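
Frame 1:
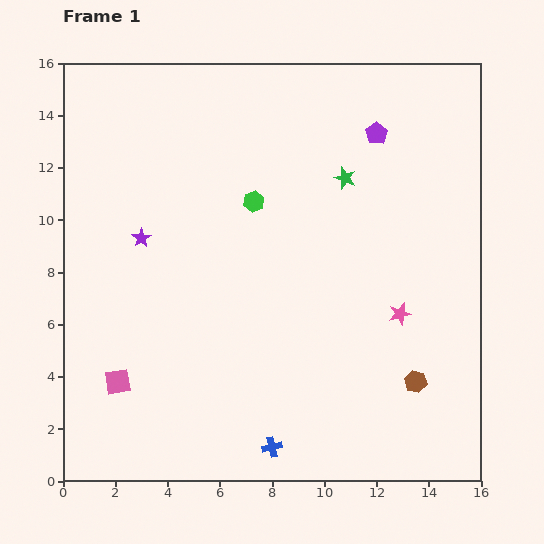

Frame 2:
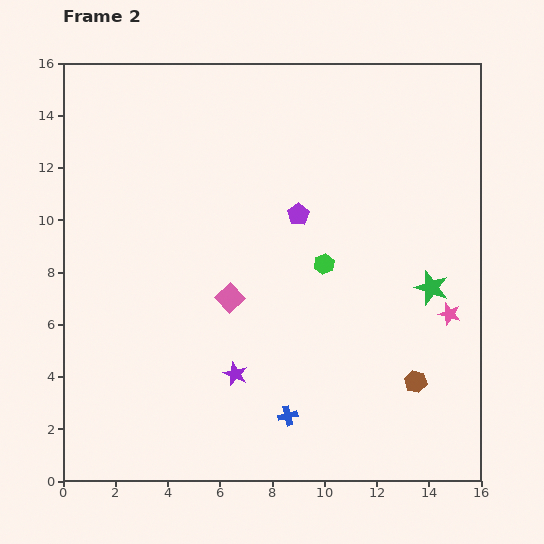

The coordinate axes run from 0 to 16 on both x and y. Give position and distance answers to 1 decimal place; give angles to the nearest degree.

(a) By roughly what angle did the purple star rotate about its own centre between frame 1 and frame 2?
15° counter-clockwise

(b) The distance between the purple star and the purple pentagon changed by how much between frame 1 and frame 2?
-3.2

Distance in frame 1: 9.8. Distance in frame 2: 6.6.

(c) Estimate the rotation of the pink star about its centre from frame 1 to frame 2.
29° clockwise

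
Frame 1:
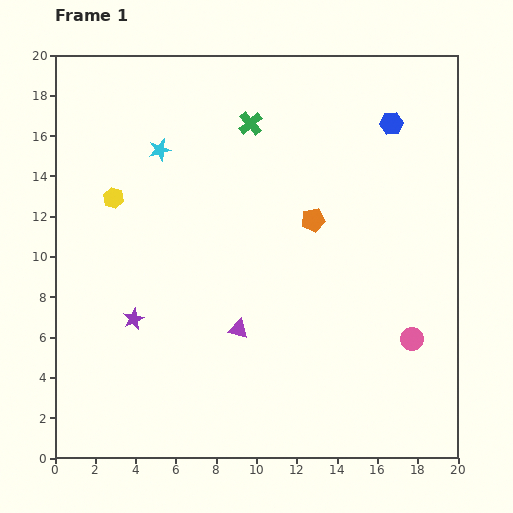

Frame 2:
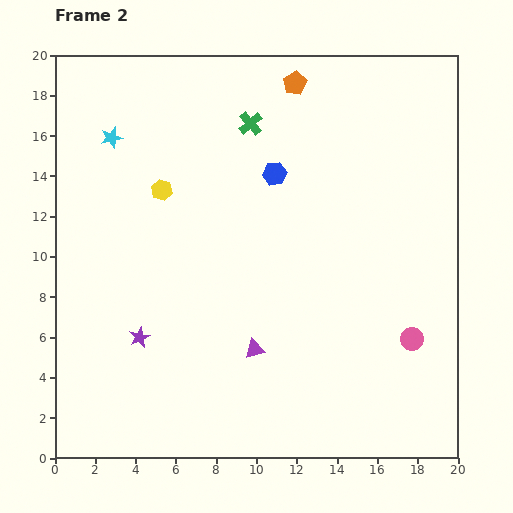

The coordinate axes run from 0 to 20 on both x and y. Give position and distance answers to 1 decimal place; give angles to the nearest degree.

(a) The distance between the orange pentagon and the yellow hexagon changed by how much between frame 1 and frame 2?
-1.5

Distance in frame 1: 10.0. Distance in frame 2: 8.5.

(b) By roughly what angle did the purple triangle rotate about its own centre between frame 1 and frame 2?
30° counter-clockwise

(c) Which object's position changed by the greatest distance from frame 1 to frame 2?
the orange pentagon

(moved 6.9; next 6.3)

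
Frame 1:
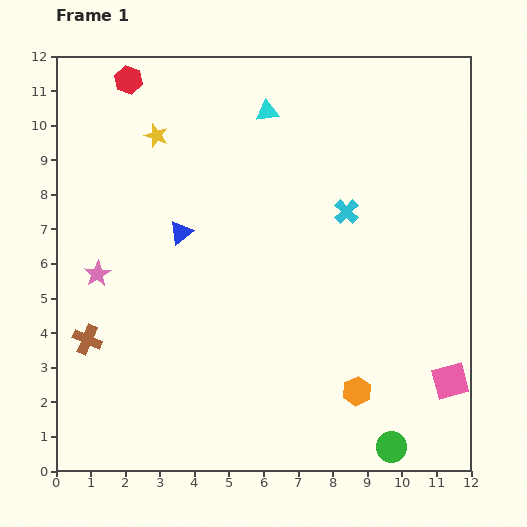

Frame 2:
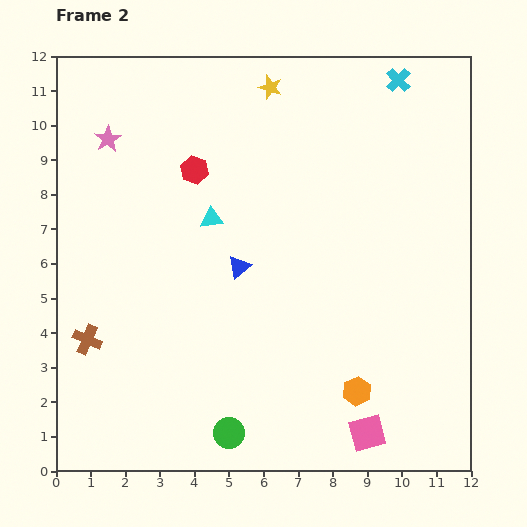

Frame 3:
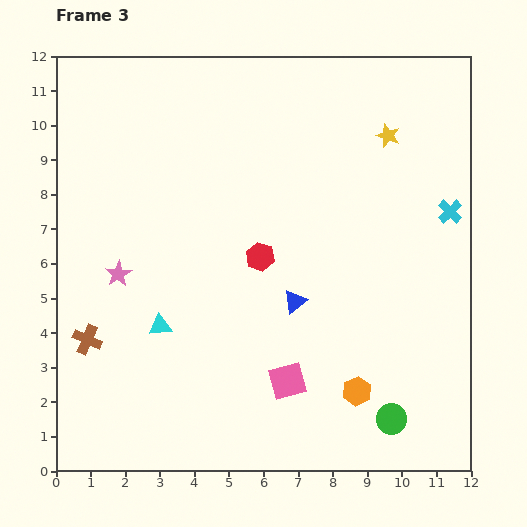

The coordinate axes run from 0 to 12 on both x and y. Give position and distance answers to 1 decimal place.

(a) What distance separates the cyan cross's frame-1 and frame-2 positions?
4.1

The cyan cross moved from (8.4, 7.5) to (9.9, 11.3), a distance of √(1.5² + 3.8²) ≈ 4.1.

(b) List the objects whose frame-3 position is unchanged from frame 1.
the orange hexagon, the brown cross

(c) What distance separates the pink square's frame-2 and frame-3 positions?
2.7

The pink square moved from (9.0, 1.1) to (6.7, 2.6), a distance of √(2.3² + 1.5²) ≈ 2.7.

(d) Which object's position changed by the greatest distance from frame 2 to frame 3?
the green circle

(moved 4.7; next 4.1)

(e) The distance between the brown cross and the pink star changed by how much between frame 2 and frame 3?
-3.7

Distance in frame 2: 5.8. Distance in frame 3: 2.1.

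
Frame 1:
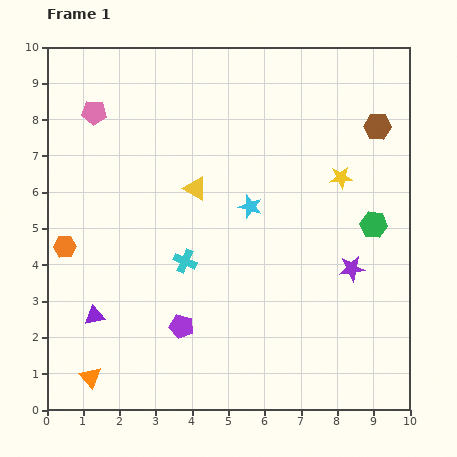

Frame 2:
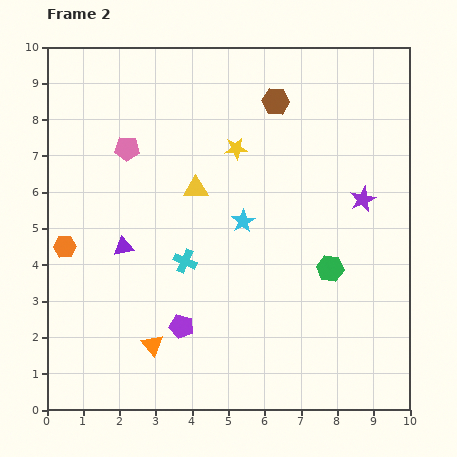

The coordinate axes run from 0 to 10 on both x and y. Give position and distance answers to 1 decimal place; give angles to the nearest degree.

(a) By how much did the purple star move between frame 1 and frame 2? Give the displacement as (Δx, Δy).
(0.3, 1.9)

The purple star was at (8.4, 3.9) in frame 1 and (8.7, 5.8) in frame 2.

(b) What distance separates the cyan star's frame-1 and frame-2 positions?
0.4

The cyan star moved from (5.6, 5.6) to (5.4, 5.2), a distance of √(0.2² + 0.4²) ≈ 0.4.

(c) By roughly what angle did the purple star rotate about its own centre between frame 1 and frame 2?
18° counter-clockwise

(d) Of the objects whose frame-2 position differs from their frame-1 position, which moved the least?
the cyan star

(moved 0.4)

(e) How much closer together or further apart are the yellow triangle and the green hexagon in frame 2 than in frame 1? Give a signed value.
-0.7

Distance in frame 1: 5.0. Distance in frame 2: 4.3.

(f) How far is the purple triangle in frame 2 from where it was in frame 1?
2.1

The purple triangle moved from (1.3, 2.6) to (2.1, 4.5), a distance of √(0.8² + 1.9²) ≈ 2.1.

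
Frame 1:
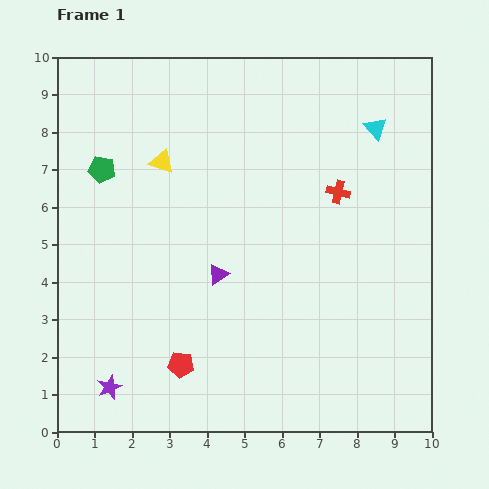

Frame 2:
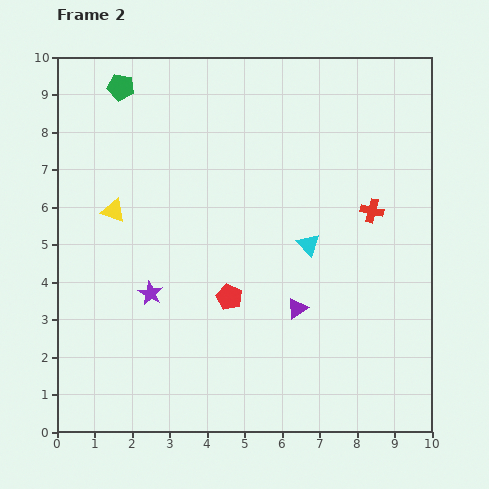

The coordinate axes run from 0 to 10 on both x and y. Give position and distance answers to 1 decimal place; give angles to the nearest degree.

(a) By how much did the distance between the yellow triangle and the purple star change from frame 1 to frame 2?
-3.8

Distance in frame 1: 6.2. Distance in frame 2: 2.4.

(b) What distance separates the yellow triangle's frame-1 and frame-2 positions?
1.8

The yellow triangle moved from (2.8, 7.2) to (1.5, 5.9), a distance of √(1.3² + 1.3²) ≈ 1.8.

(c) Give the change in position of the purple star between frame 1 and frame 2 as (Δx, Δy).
(1.1, 2.5)

The purple star was at (1.4, 1.2) in frame 1 and (2.5, 3.7) in frame 2.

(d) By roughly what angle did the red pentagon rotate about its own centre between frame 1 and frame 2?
17° clockwise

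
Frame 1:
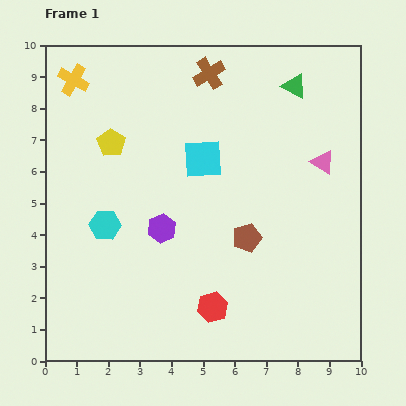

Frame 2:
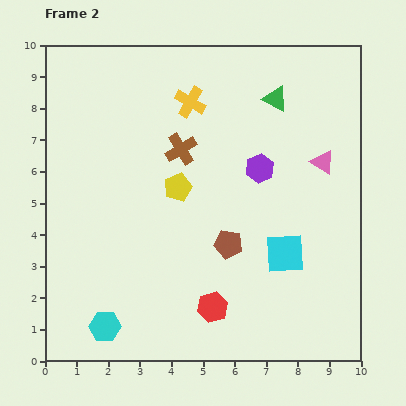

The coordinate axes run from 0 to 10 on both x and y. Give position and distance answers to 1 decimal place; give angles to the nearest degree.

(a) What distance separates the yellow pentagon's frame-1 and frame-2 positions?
2.5

The yellow pentagon moved from (2.1, 6.9) to (4.2, 5.5), a distance of √(2.1² + 1.4²) ≈ 2.5.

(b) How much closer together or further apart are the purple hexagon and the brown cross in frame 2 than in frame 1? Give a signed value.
-2.5

Distance in frame 1: 5.1. Distance in frame 2: 2.6.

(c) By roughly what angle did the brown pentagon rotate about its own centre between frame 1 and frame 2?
29° clockwise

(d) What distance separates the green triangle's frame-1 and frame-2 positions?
0.7

The green triangle moved from (7.9, 8.7) to (7.3, 8.3), a distance of √(0.6² + 0.4²) ≈ 0.7.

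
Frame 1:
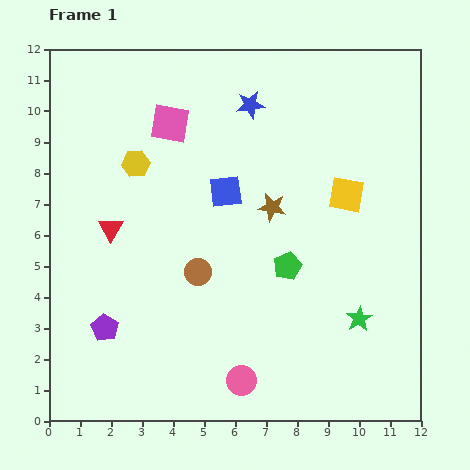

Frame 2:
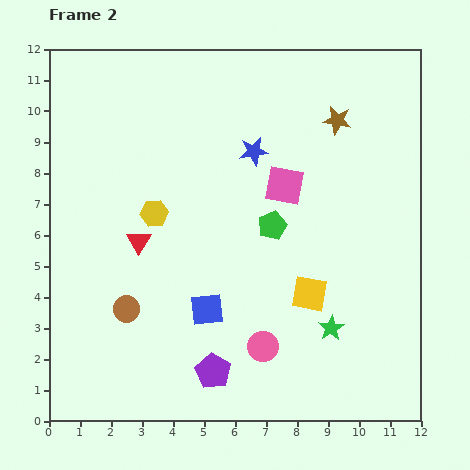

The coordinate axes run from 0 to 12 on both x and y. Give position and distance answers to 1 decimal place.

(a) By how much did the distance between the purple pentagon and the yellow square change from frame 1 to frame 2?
-4.9

Distance in frame 1: 8.9. Distance in frame 2: 4.0.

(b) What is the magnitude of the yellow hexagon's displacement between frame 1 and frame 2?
1.7

The yellow hexagon moved from (2.8, 8.3) to (3.4, 6.7), a distance of √(0.6² + 1.6²) ≈ 1.7.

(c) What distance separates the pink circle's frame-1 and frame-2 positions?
1.3

The pink circle moved from (6.2, 1.3) to (6.9, 2.4), a distance of √(0.7² + 1.1²) ≈ 1.3.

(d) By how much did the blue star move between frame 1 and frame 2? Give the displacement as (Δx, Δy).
(0.1, -1.5)

The blue star was at (6.5, 10.2) in frame 1 and (6.6, 8.7) in frame 2.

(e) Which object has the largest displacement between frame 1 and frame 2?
the pink square

(moved 4.2; next 3.8)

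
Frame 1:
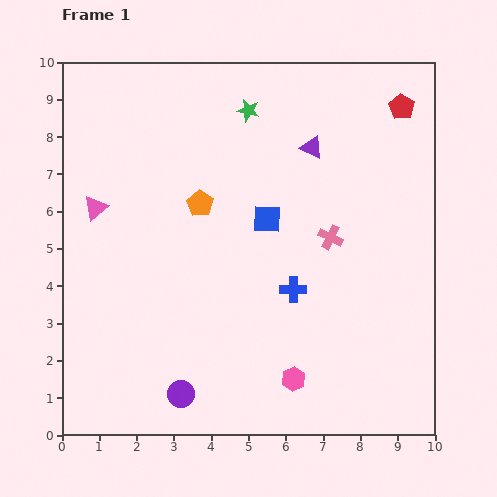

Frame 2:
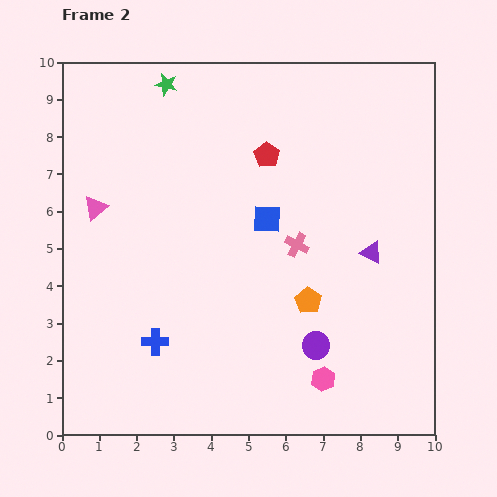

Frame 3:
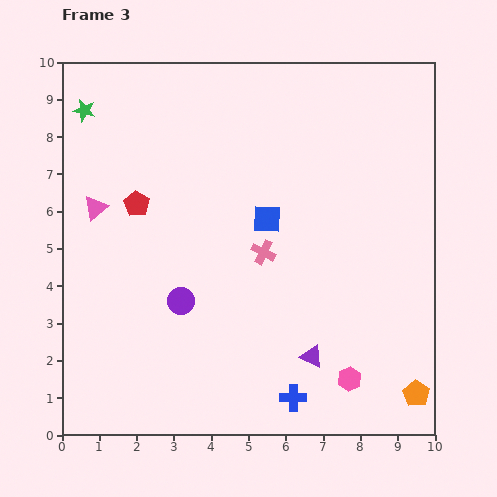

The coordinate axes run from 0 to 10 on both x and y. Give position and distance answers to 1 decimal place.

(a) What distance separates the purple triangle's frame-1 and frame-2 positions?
3.2

The purple triangle moved from (6.7, 7.7) to (8.3, 4.9), a distance of √(1.6² + 2.8²) ≈ 3.2.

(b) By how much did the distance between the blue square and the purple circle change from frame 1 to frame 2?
-1.6

Distance in frame 1: 5.2. Distance in frame 2: 3.6.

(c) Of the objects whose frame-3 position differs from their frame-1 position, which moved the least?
the pink hexagon

(moved 1.5)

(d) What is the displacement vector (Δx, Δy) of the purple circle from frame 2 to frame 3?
(-3.6, 1.2)

The purple circle was at (6.8, 2.4) in frame 2 and (3.2, 3.6) in frame 3.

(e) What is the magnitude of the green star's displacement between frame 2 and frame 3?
2.3

The green star moved from (2.8, 9.4) to (0.6, 8.7), a distance of √(2.2² + 0.7²) ≈ 2.3.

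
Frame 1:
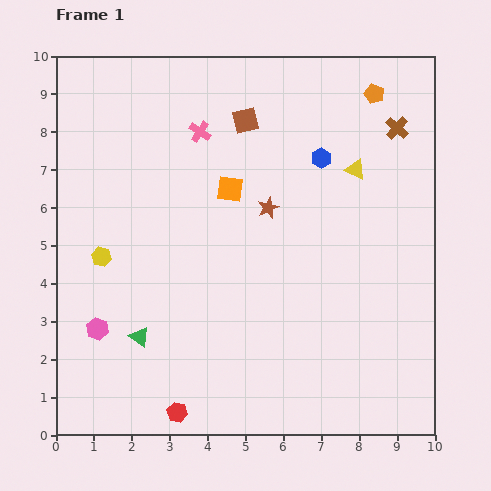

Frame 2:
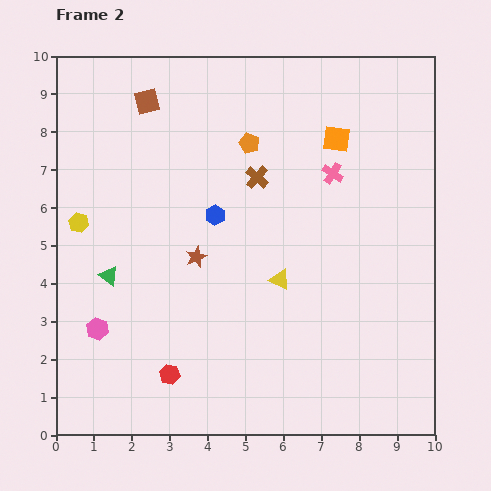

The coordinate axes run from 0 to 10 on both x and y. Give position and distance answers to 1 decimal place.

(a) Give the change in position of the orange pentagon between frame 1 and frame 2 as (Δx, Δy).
(-3.3, -1.3)

The orange pentagon was at (8.4, 9.0) in frame 1 and (5.1, 7.7) in frame 2.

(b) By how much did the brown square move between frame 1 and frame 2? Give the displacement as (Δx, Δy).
(-2.6, 0.5)

The brown square was at (5.0, 8.3) in frame 1 and (2.4, 8.8) in frame 2.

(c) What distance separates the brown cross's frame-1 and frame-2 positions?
3.9

The brown cross moved from (9.0, 8.1) to (5.3, 6.8), a distance of √(3.7² + 1.3²) ≈ 3.9.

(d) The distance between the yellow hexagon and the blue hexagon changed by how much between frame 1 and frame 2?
-2.8

Distance in frame 1: 6.4. Distance in frame 2: 3.6.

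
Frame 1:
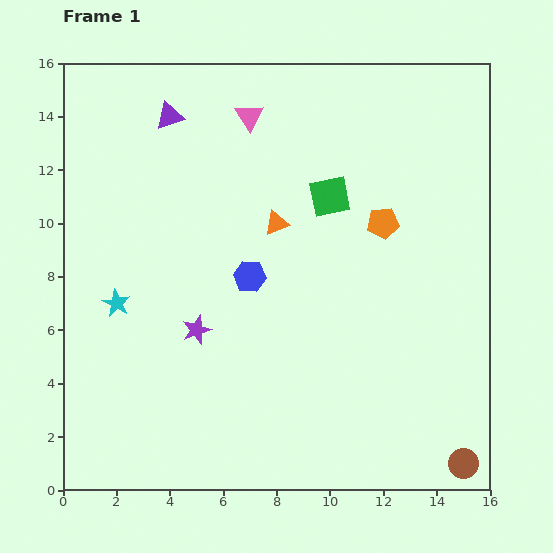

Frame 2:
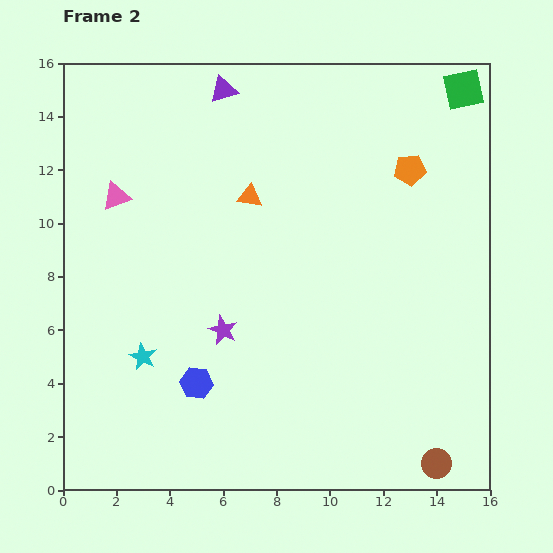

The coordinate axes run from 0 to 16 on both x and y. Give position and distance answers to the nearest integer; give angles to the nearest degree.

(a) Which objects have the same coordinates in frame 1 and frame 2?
none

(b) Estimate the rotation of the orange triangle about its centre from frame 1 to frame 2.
30° clockwise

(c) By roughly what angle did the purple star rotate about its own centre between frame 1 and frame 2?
28° counter-clockwise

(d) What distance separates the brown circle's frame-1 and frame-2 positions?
1

The brown circle moved from (15, 1) to (14, 1), a distance of √(1² + 0²) ≈ 1.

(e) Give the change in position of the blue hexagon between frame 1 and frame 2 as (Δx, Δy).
(-2, -4)

The blue hexagon was at (7, 8) in frame 1 and (5, 4) in frame 2.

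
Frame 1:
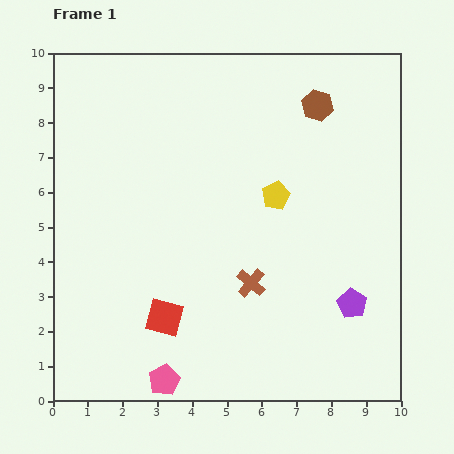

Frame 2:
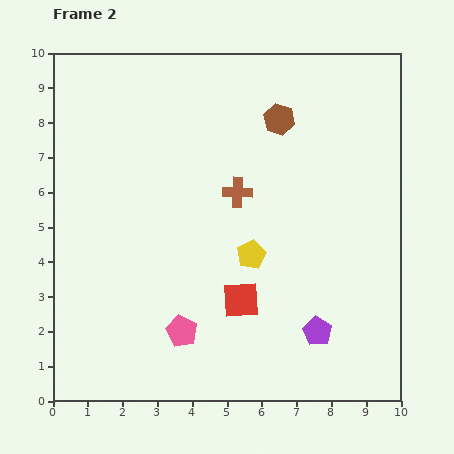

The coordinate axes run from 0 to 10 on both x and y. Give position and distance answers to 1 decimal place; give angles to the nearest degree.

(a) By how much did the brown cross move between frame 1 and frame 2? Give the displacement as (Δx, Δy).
(-0.4, 2.6)

The brown cross was at (5.7, 3.4) in frame 1 and (5.3, 6.0) in frame 2.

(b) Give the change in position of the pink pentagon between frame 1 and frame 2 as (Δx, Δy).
(0.5, 1.4)

The pink pentagon was at (3.2, 0.6) in frame 1 and (3.7, 2.0) in frame 2.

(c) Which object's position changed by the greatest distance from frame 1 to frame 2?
the brown cross

(moved 2.6; next 2.3)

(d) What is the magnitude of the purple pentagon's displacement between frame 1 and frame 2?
1.3

The purple pentagon moved from (8.6, 2.8) to (7.6, 2.0), a distance of √(1.0² + 0.8²) ≈ 1.3.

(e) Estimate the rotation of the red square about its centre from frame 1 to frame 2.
18° counter-clockwise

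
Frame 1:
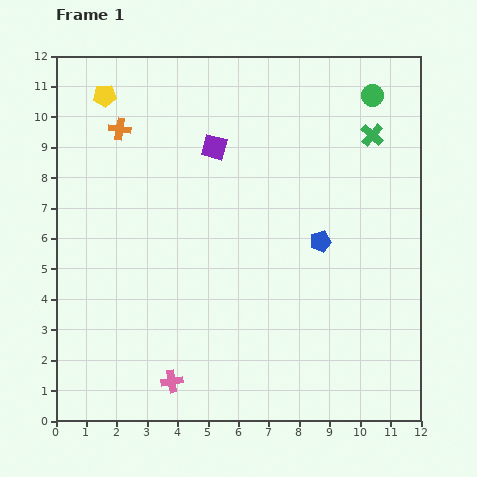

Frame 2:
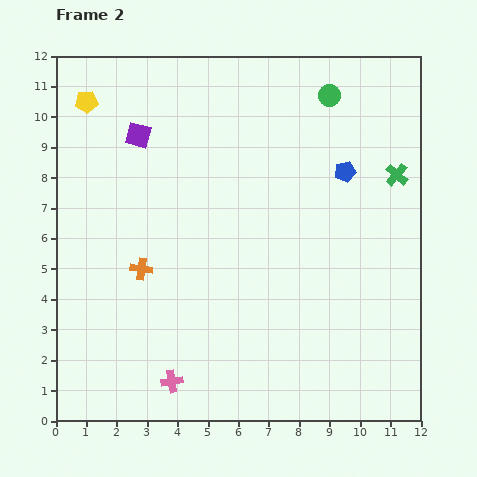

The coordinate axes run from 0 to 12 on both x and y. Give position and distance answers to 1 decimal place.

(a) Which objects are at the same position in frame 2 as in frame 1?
the pink cross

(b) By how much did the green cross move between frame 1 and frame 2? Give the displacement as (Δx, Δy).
(0.8, -1.3)

The green cross was at (10.4, 9.4) in frame 1 and (11.2, 8.1) in frame 2.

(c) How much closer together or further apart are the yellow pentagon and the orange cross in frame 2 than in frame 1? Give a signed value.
+4.6

Distance in frame 1: 1.2. Distance in frame 2: 5.8.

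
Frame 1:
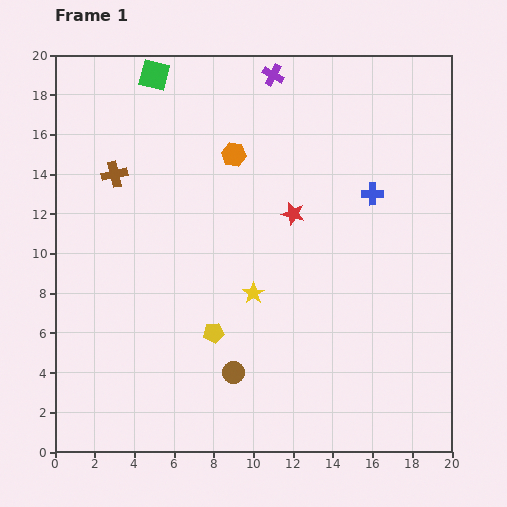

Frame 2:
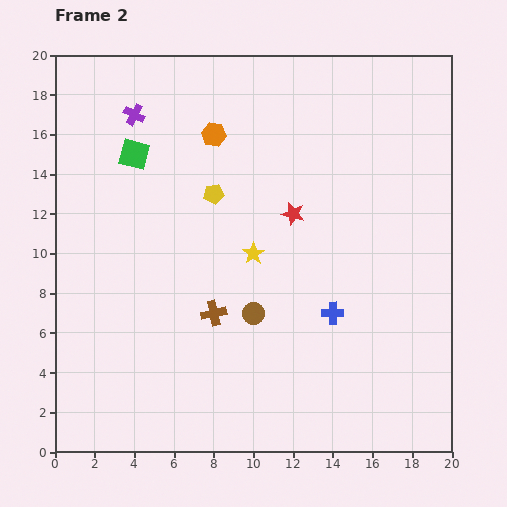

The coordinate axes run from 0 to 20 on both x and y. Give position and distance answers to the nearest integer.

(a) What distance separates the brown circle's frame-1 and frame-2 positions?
3

The brown circle moved from (9, 4) to (10, 7), a distance of √(1² + 3²) ≈ 3.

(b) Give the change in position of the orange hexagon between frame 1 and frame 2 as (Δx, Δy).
(-1, 1)

The orange hexagon was at (9, 15) in frame 1 and (8, 16) in frame 2.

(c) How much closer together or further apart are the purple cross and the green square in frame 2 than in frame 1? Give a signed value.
-4

Distance in frame 1: 6. Distance in frame 2: 2.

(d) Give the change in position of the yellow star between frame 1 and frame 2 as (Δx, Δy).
(0, 2)

The yellow star was at (10, 8) in frame 1 and (10, 10) in frame 2.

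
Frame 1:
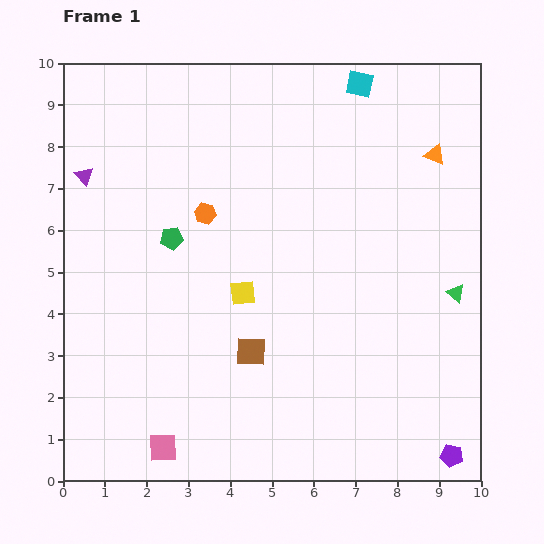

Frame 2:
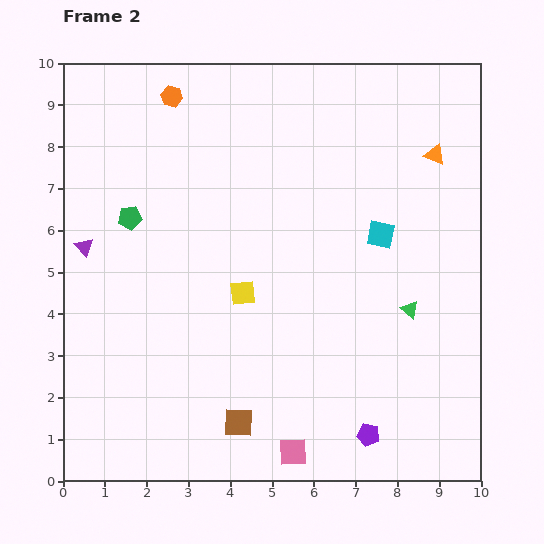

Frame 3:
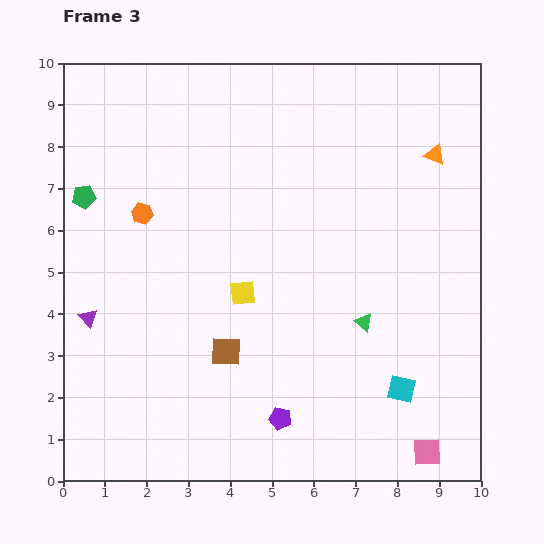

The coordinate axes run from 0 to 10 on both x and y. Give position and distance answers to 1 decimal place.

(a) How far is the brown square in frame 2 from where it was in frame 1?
1.7

The brown square moved from (4.5, 3.1) to (4.2, 1.4), a distance of √(0.3² + 1.7²) ≈ 1.7.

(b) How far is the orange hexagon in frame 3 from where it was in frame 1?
1.5

The orange hexagon moved from (3.4, 6.4) to (1.9, 6.4), a distance of √(1.5² + 0.0²) ≈ 1.5.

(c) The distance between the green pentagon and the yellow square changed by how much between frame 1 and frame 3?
+2.3

Distance in frame 1: 2.1. Distance in frame 3: 4.4.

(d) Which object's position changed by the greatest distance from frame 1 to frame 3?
the cyan square

(moved 7.4; next 6.3)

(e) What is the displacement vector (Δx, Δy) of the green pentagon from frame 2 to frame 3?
(-1.1, 0.5)

The green pentagon was at (1.6, 6.3) in frame 2 and (0.5, 6.8) in frame 3.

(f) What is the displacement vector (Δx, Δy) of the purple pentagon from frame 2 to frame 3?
(-2.1, 0.4)

The purple pentagon was at (7.3, 1.1) in frame 2 and (5.2, 1.5) in frame 3.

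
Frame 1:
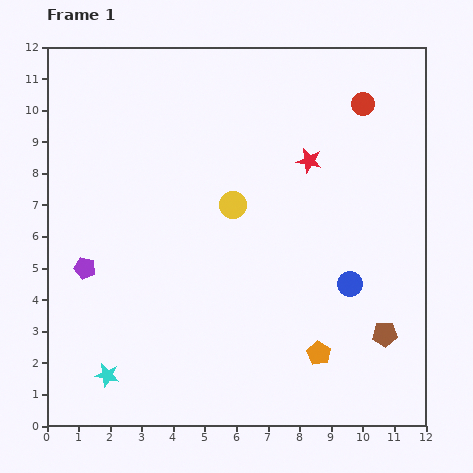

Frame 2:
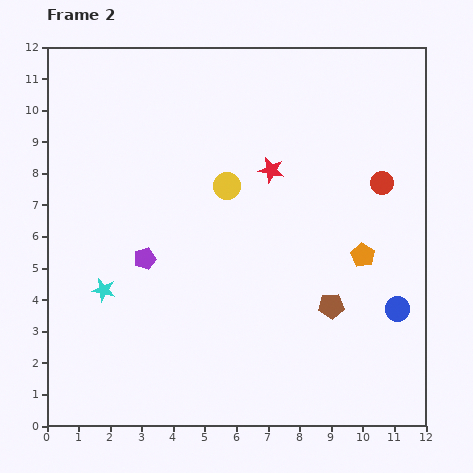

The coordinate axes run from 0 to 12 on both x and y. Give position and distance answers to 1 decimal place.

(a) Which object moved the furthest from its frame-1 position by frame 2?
the orange pentagon

(moved 3.4; next 2.7)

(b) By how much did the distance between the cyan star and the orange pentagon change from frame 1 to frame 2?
+1.6

Distance in frame 1: 6.7. Distance in frame 2: 8.3.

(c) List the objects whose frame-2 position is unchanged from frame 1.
none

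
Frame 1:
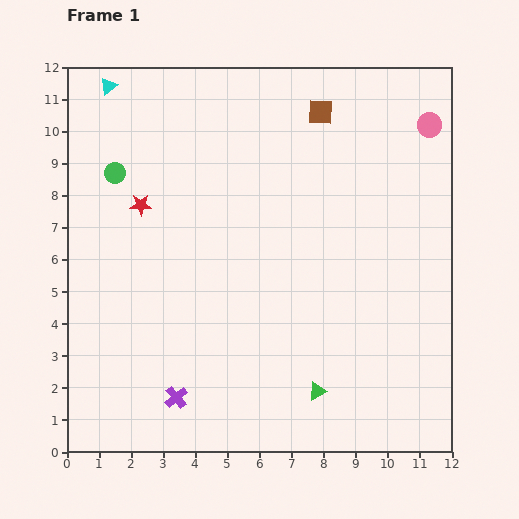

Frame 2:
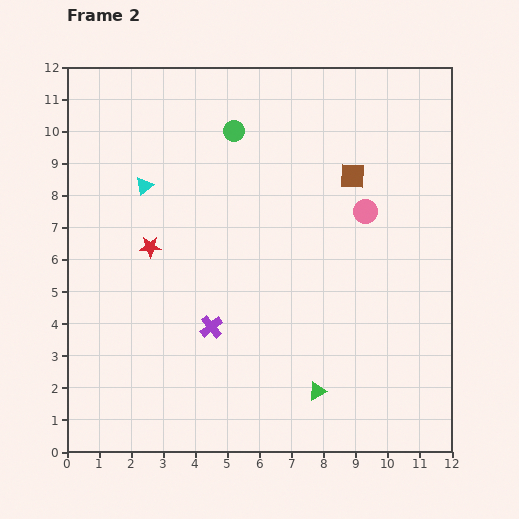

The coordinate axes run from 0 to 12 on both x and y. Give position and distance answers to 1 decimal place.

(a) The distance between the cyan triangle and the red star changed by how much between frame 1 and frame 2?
-1.9

Distance in frame 1: 3.8. Distance in frame 2: 1.9.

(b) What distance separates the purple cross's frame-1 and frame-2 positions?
2.5

The purple cross moved from (3.4, 1.7) to (4.5, 3.9), a distance of √(1.1² + 2.2²) ≈ 2.5.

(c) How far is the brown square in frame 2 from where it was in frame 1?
2.2

The brown square moved from (7.9, 10.6) to (8.9, 8.6), a distance of √(1.0² + 2.0²) ≈ 2.2.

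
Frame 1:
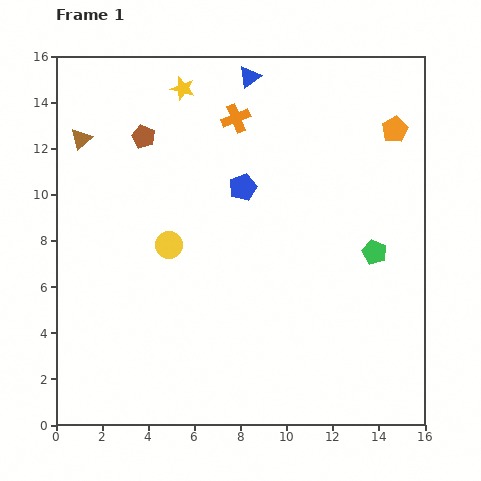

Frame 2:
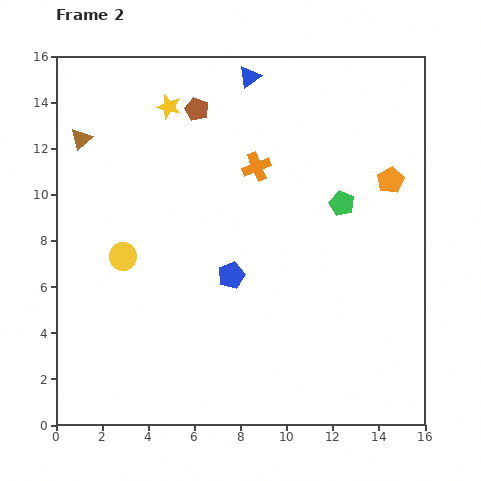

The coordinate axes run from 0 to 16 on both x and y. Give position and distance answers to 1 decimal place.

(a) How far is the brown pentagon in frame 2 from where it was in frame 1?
2.6

The brown pentagon moved from (3.8, 12.5) to (6.1, 13.7), a distance of √(2.3² + 1.2²) ≈ 2.6.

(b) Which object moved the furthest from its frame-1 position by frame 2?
the blue pentagon

(moved 3.8; next 2.6)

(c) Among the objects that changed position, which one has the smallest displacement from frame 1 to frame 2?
the yellow star

(moved 1.0)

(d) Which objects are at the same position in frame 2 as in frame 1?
the brown triangle, the blue triangle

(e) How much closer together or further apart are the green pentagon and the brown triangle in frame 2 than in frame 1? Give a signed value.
-2.0

Distance in frame 1: 13.6. Distance in frame 2: 11.6.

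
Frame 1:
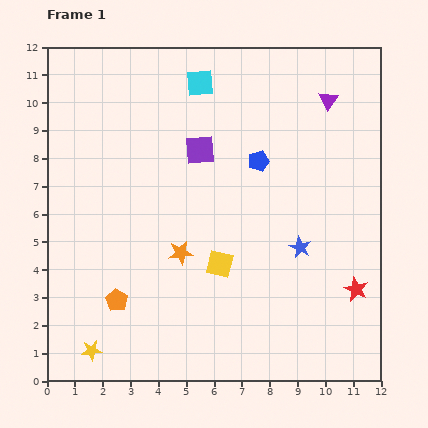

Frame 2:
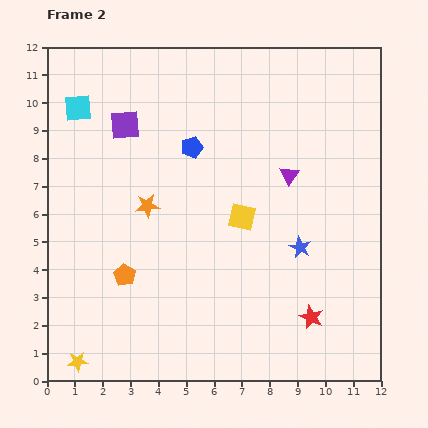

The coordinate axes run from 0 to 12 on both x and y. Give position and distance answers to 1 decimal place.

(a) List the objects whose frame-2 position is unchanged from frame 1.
the blue star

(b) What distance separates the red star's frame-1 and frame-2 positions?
1.9

The red star moved from (11.1, 3.3) to (9.5, 2.3), a distance of √(1.6² + 1.0²) ≈ 1.9.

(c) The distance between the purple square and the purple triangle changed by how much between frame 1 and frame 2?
+1.3

Distance in frame 1: 4.9. Distance in frame 2: 6.2.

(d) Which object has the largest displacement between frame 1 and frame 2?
the cyan square

(moved 4.5; next 3.0)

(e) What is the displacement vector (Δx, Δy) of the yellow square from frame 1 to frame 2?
(0.8, 1.7)

The yellow square was at (6.2, 4.2) in frame 1 and (7.0, 5.9) in frame 2.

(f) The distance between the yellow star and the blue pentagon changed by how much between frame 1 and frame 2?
-0.4

Distance in frame 1: 9.1. Distance in frame 2: 8.7.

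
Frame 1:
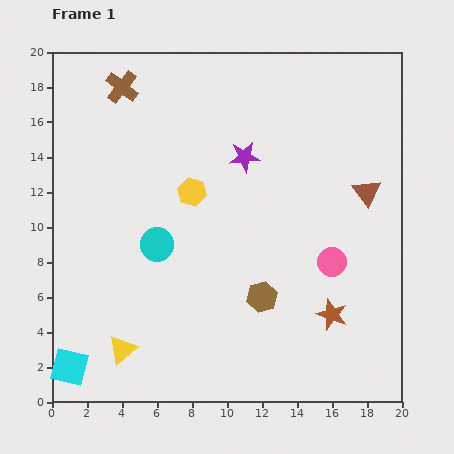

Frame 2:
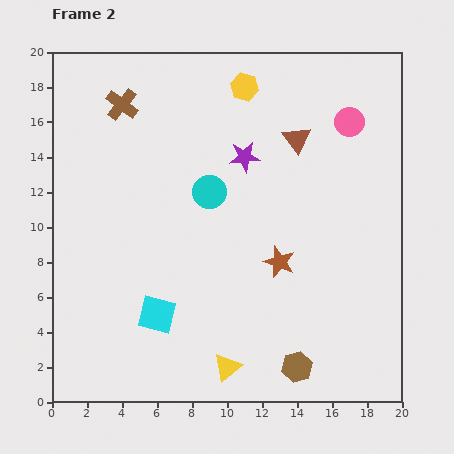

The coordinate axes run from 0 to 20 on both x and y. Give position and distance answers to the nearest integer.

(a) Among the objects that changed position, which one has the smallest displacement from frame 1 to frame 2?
the brown cross

(moved 1)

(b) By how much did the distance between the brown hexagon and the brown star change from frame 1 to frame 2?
+2

Distance in frame 1: 4. Distance in frame 2: 6.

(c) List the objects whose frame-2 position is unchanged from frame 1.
the purple star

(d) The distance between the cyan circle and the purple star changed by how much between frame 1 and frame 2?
-4

Distance in frame 1: 7. Distance in frame 2: 3.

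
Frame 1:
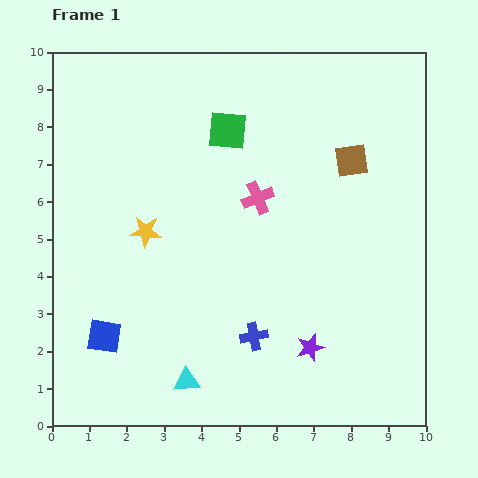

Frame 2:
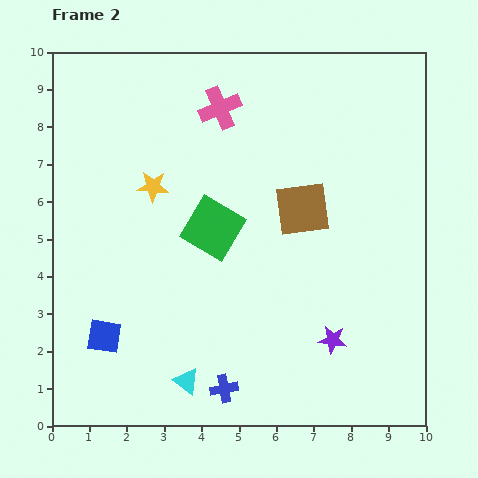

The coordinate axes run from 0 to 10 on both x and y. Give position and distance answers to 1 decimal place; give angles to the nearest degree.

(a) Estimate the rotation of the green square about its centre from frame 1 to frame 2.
25° clockwise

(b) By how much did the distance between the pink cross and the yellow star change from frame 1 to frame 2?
-0.3

Distance in frame 1: 3.1. Distance in frame 2: 2.8.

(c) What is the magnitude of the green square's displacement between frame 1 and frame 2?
2.6

The green square moved from (4.7, 7.9) to (4.3, 5.3), a distance of √(0.4² + 2.6²) ≈ 2.6.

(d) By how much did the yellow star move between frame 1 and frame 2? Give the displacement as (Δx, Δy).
(0.2, 1.2)

The yellow star was at (2.5, 5.2) in frame 1 and (2.7, 6.4) in frame 2.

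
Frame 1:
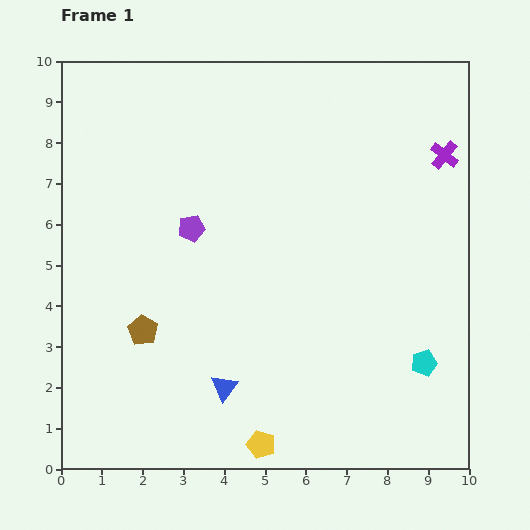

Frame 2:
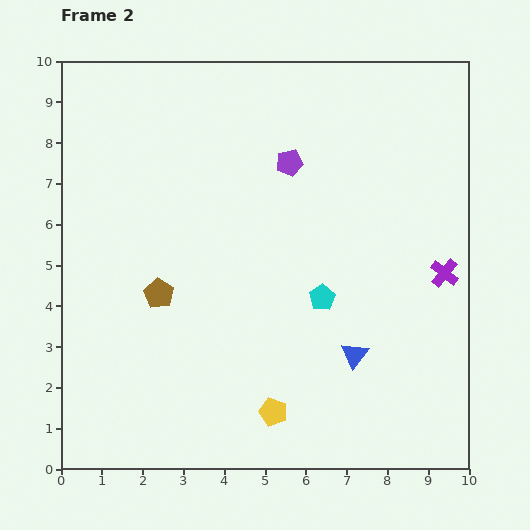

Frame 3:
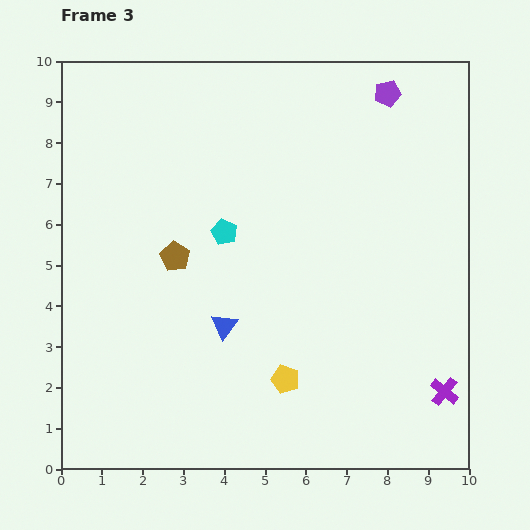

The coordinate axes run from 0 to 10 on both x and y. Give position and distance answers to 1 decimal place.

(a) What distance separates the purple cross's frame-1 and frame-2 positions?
2.9

The purple cross moved from (9.4, 7.7) to (9.4, 4.8), a distance of √(0.0² + 2.9²) ≈ 2.9.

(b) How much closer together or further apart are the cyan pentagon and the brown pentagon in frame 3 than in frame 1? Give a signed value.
-5.6

Distance in frame 1: 6.9. Distance in frame 3: 1.3.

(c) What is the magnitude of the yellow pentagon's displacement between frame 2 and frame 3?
0.9

The yellow pentagon moved from (5.2, 1.4) to (5.5, 2.2), a distance of √(0.3² + 0.8²) ≈ 0.9.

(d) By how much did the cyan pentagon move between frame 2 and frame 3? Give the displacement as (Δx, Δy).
(-2.4, 1.6)

The cyan pentagon was at (6.4, 4.2) in frame 2 and (4.0, 5.8) in frame 3.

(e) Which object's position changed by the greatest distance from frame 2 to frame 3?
the blue triangle

(moved 3.3; next 2.9)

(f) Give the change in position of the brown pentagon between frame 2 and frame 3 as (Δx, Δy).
(0.4, 0.9)

The brown pentagon was at (2.4, 4.3) in frame 2 and (2.8, 5.2) in frame 3.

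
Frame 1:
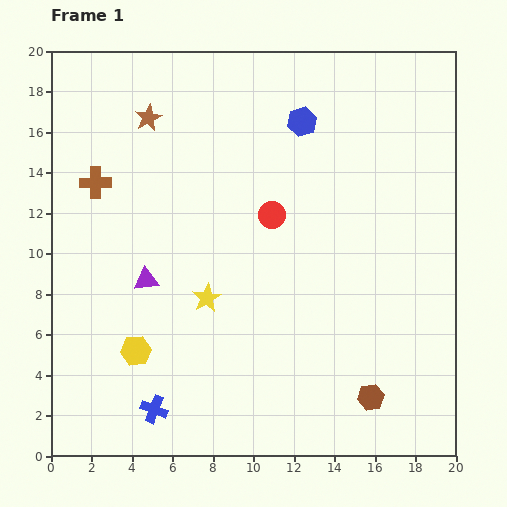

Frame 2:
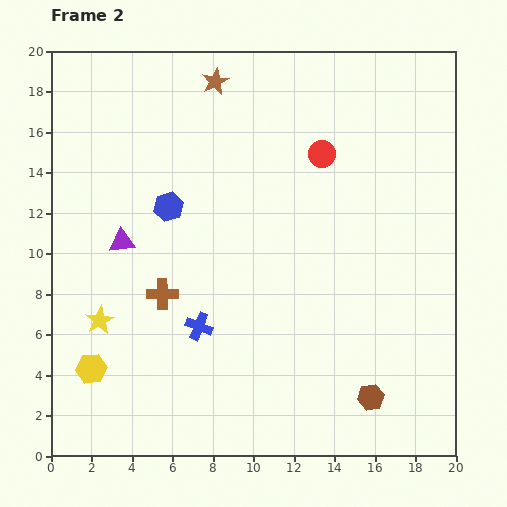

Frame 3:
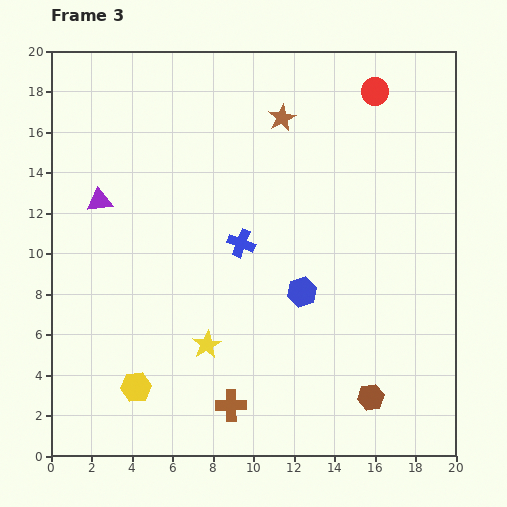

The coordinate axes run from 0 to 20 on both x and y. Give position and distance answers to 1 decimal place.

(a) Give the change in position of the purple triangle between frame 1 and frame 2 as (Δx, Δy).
(-1.2, 1.9)

The purple triangle was at (4.7, 8.7) in frame 1 and (3.5, 10.6) in frame 2.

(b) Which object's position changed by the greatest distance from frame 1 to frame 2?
the blue hexagon

(moved 7.8; next 6.4)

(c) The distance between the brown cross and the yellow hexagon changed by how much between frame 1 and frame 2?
-3.4

Distance in frame 1: 8.5. Distance in frame 2: 5.1.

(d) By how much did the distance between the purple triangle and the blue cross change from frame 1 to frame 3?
+0.9

Distance in frame 1: 6.4. Distance in frame 3: 7.3.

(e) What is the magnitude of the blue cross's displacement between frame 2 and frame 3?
4.6

The blue cross moved from (7.3, 6.4) to (9.4, 10.5), a distance of √(2.1² + 4.1²) ≈ 4.6.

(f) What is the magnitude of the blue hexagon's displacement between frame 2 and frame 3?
7.8

The blue hexagon moved from (5.8, 12.3) to (12.4, 8.1), a distance of √(6.6² + 4.2²) ≈ 7.8.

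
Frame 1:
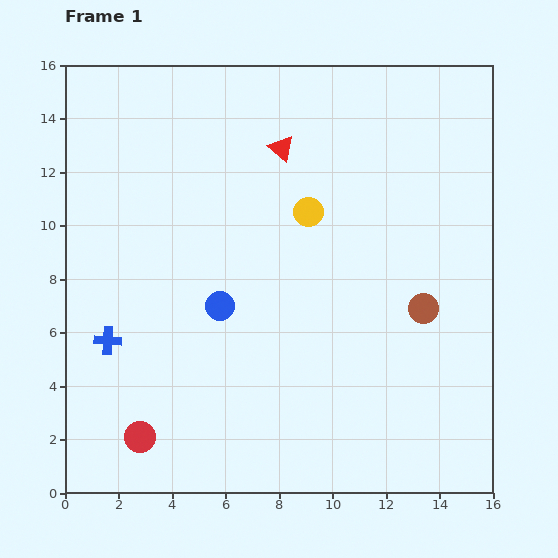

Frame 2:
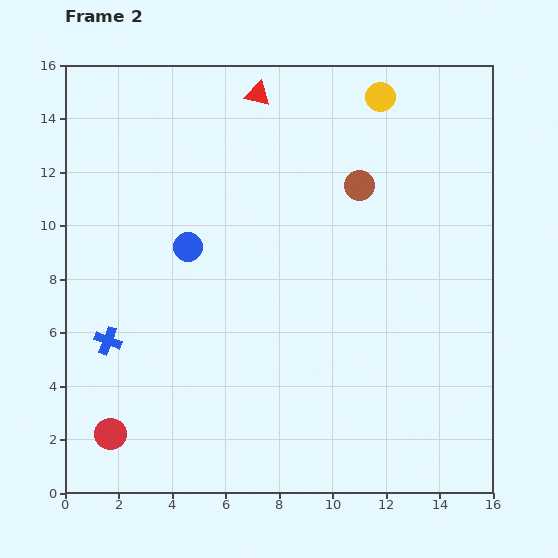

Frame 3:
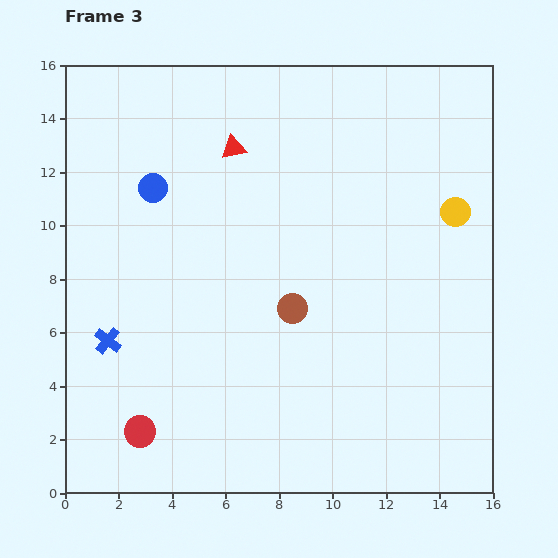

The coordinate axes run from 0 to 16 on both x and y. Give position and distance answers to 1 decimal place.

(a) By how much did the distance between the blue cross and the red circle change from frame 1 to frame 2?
-0.3

Distance in frame 1: 3.8. Distance in frame 2: 3.5.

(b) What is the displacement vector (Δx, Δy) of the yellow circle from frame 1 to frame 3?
(5.5, 0.0)

The yellow circle was at (9.1, 10.5) in frame 1 and (14.6, 10.5) in frame 3.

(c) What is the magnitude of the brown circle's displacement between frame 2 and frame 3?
5.2

The brown circle moved from (11.0, 11.5) to (8.5, 6.9), a distance of √(2.5² + 4.6²) ≈ 5.2.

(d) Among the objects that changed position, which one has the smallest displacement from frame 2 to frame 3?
the red circle

(moved 1.1)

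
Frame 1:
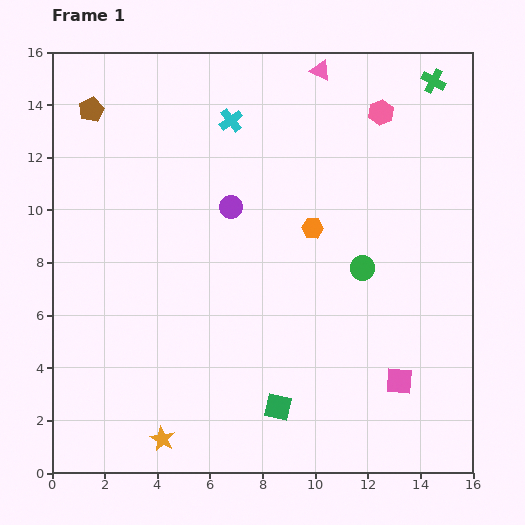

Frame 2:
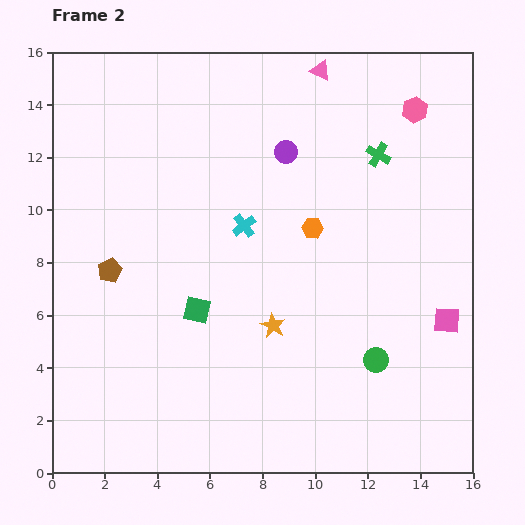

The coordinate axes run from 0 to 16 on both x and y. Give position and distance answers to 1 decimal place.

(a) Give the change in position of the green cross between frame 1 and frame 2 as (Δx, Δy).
(-2.1, -2.8)

The green cross was at (14.5, 14.9) in frame 1 and (12.4, 12.1) in frame 2.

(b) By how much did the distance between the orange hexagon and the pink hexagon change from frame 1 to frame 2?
+0.9

Distance in frame 1: 5.1. Distance in frame 2: 6.0.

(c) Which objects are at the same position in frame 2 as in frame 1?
the pink triangle, the orange hexagon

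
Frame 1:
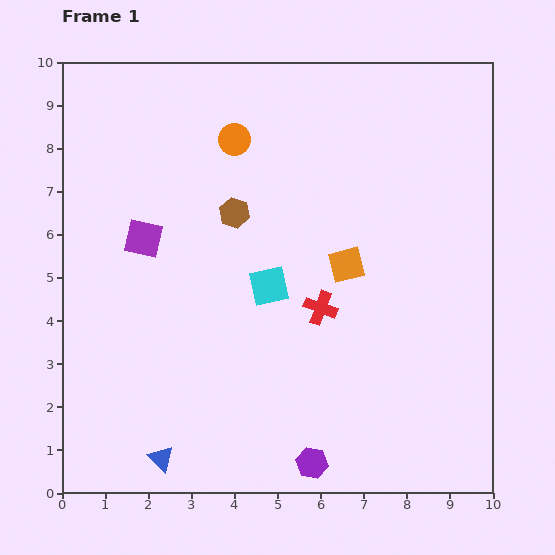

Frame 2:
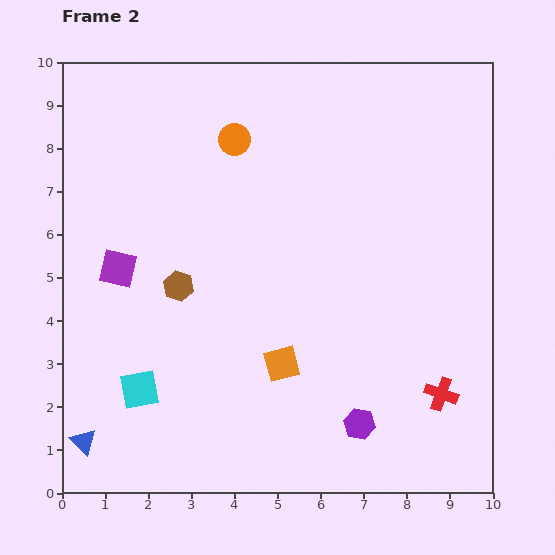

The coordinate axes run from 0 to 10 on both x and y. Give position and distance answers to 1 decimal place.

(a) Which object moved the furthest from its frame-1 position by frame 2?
the cyan square

(moved 3.8; next 3.4)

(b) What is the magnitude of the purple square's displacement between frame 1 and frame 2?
0.9

The purple square moved from (1.9, 5.9) to (1.3, 5.2), a distance of √(0.6² + 0.7²) ≈ 0.9.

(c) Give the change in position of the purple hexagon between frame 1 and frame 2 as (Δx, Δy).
(1.1, 0.9)

The purple hexagon was at (5.8, 0.7) in frame 1 and (6.9, 1.6) in frame 2.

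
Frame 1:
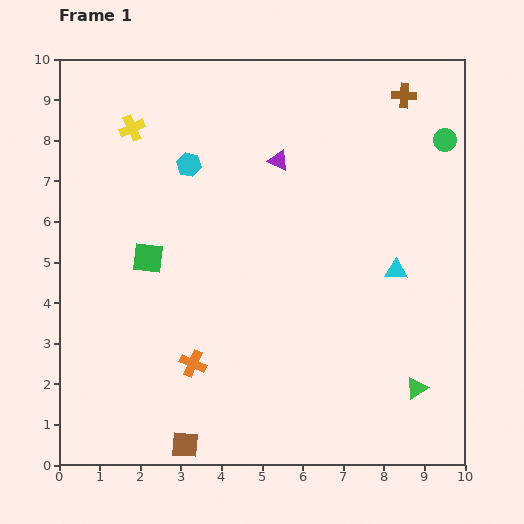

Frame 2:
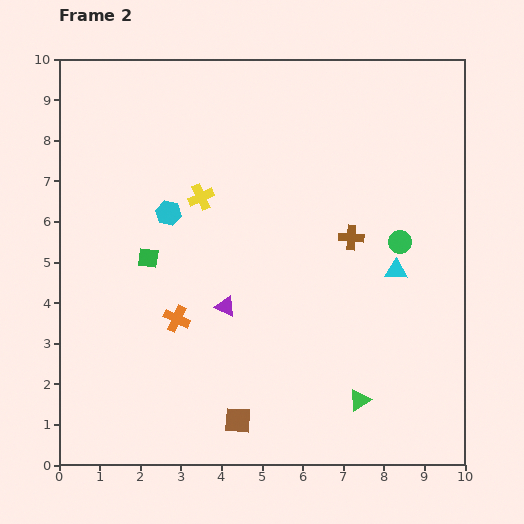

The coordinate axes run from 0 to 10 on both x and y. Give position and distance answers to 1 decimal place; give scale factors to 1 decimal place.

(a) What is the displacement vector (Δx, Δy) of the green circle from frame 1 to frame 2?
(-1.1, -2.5)

The green circle was at (9.5, 8.0) in frame 1 and (8.4, 5.5) in frame 2.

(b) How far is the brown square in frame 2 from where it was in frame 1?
1.4

The brown square moved from (3.1, 0.5) to (4.4, 1.1), a distance of √(1.3² + 0.6²) ≈ 1.4.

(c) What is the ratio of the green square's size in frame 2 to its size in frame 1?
0.7×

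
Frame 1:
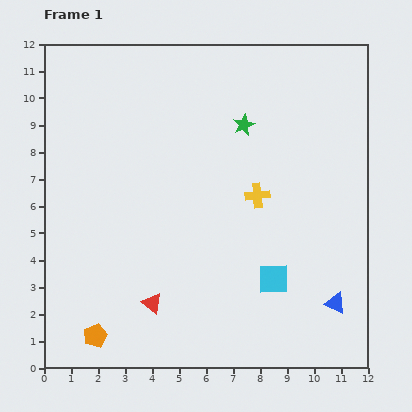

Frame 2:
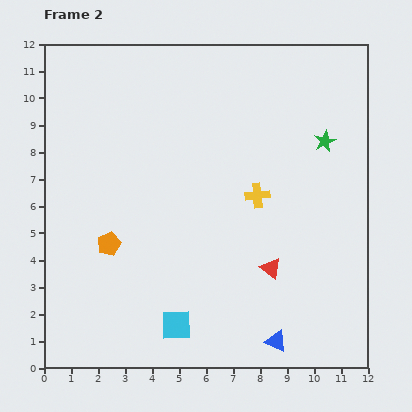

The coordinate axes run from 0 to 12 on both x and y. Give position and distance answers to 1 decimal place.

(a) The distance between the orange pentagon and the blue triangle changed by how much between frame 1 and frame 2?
-1.8

Distance in frame 1: 9.0. Distance in frame 2: 7.2.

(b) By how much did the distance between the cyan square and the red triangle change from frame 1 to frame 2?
-0.5

Distance in frame 1: 4.6. Distance in frame 2: 4.1.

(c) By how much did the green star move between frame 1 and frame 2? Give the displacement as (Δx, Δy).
(3.0, -0.6)

The green star was at (7.4, 9.0) in frame 1 and (10.4, 8.4) in frame 2.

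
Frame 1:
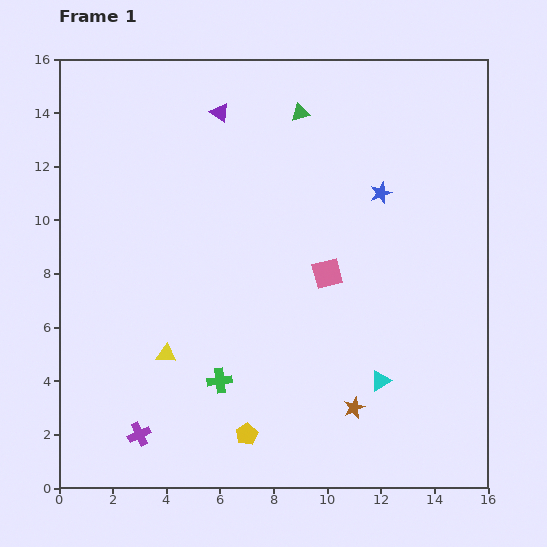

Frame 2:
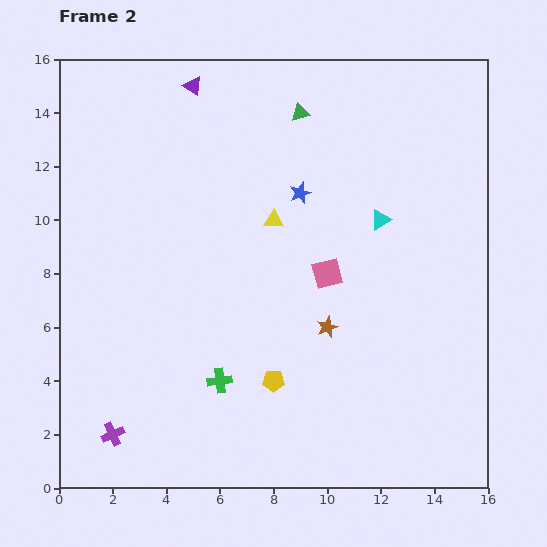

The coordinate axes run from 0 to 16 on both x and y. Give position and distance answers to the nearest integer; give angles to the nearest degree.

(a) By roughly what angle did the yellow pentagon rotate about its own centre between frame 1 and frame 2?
29° clockwise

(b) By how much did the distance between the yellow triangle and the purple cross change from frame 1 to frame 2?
+7

Distance in frame 1: 3. Distance in frame 2: 10.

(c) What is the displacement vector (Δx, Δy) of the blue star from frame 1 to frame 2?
(-3, 0)

The blue star was at (12, 11) in frame 1 and (9, 11) in frame 2.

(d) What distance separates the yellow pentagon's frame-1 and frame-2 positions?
2

The yellow pentagon moved from (7, 2) to (8, 4), a distance of √(1² + 2²) ≈ 2.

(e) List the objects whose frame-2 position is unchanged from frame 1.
the pink square, the green triangle, the green cross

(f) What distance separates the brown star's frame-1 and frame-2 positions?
3

The brown star moved from (11, 3) to (10, 6), a distance of √(1² + 3²) ≈ 3.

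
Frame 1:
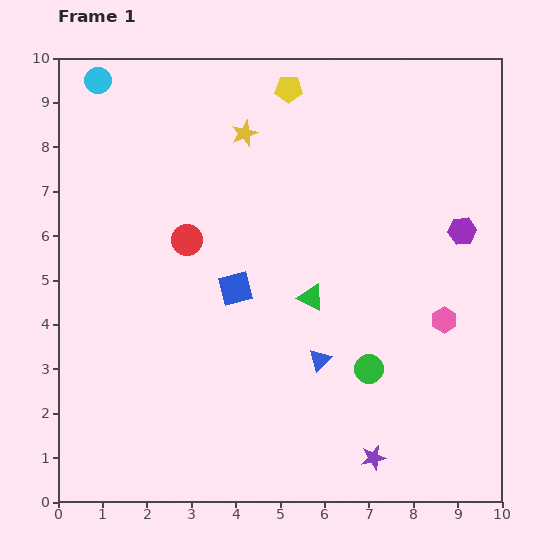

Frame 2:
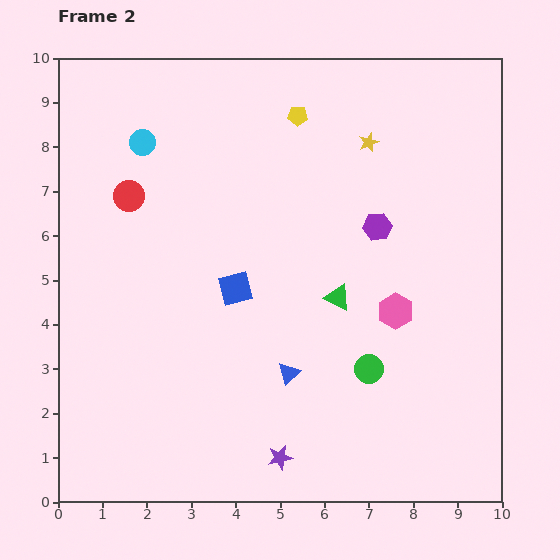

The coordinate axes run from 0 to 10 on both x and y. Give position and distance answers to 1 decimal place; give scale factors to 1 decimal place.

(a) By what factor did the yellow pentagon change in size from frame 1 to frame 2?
0.7×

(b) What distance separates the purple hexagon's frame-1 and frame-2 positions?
1.9

The purple hexagon moved from (9.1, 6.1) to (7.2, 6.2), a distance of √(1.9² + 0.1²) ≈ 1.9.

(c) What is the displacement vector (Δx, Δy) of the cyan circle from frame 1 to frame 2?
(1.0, -1.4)

The cyan circle was at (0.9, 9.5) in frame 1 and (1.9, 8.1) in frame 2.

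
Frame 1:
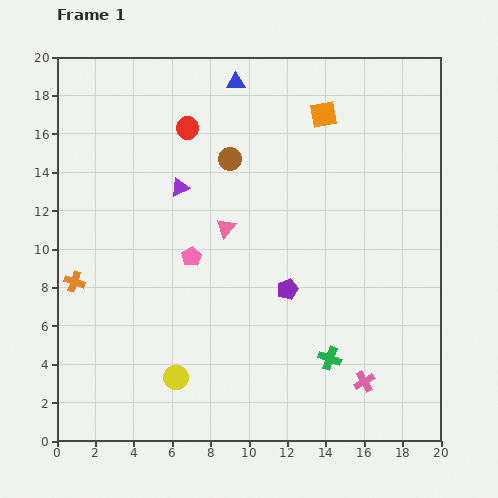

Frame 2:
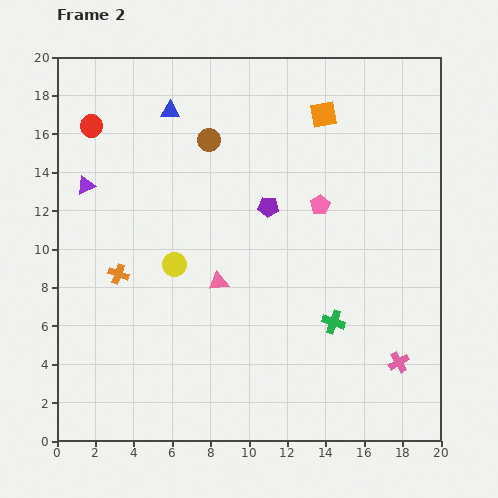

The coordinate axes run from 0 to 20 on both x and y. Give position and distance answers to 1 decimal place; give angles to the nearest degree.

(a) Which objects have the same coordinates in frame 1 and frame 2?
the orange square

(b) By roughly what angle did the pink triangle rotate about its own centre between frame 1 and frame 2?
43° clockwise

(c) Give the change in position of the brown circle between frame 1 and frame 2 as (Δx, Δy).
(-1.1, 1.0)

The brown circle was at (9.0, 14.7) in frame 1 and (7.9, 15.7) in frame 2.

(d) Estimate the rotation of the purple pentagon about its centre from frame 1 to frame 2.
26° clockwise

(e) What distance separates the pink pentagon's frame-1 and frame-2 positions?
7.2

The pink pentagon moved from (7.0, 9.6) to (13.7, 12.3), a distance of √(6.7² + 2.7²) ≈ 7.2.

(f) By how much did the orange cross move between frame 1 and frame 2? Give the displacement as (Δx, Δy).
(2.3, 0.4)

The orange cross was at (0.9, 8.3) in frame 1 and (3.2, 8.7) in frame 2.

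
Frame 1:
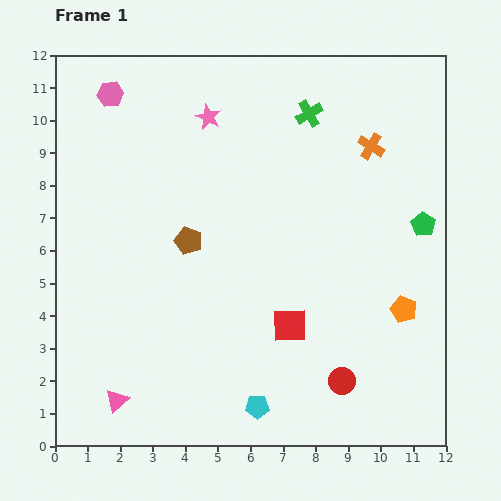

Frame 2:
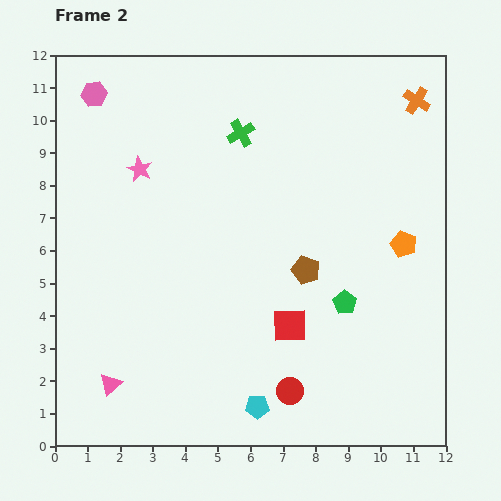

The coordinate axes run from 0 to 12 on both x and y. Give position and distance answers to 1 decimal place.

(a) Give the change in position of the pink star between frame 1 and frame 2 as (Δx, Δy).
(-2.1, -1.6)

The pink star was at (4.7, 10.1) in frame 1 and (2.6, 8.5) in frame 2.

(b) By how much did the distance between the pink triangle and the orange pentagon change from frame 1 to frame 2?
+0.8

Distance in frame 1: 9.2. Distance in frame 2: 10.0.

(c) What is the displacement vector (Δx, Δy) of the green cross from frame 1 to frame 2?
(-2.1, -0.6)

The green cross was at (7.8, 10.2) in frame 1 and (5.7, 9.6) in frame 2.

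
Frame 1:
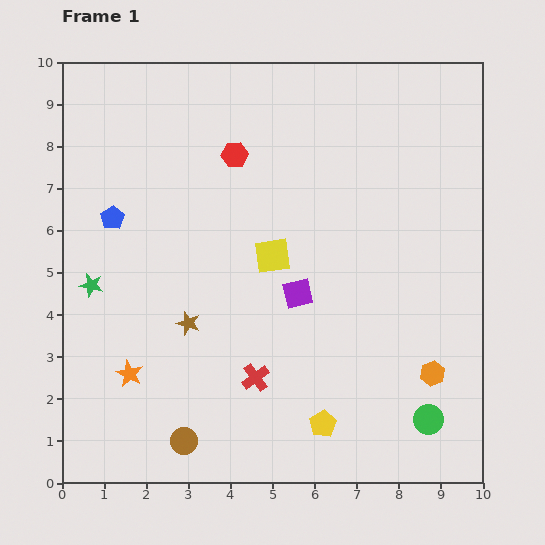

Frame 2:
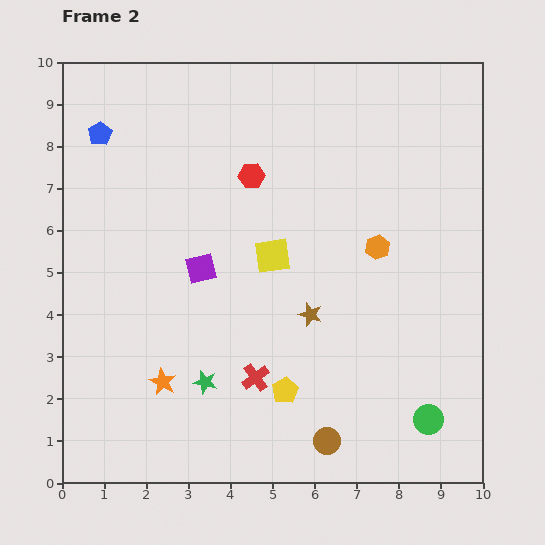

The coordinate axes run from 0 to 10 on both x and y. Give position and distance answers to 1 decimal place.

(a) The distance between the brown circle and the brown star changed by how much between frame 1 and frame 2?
+0.2

Distance in frame 1: 2.8. Distance in frame 2: 3.0.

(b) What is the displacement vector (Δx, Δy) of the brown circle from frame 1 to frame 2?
(3.4, 0.0)

The brown circle was at (2.9, 1.0) in frame 1 and (6.3, 1.0) in frame 2.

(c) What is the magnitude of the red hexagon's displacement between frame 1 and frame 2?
0.6

The red hexagon moved from (4.1, 7.8) to (4.5, 7.3), a distance of √(0.4² + 0.5²) ≈ 0.6.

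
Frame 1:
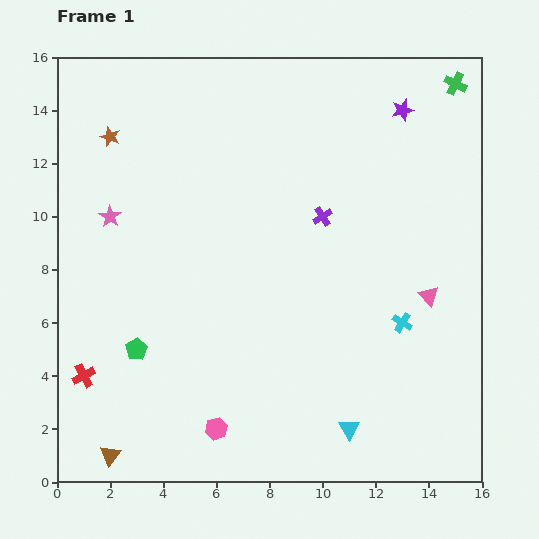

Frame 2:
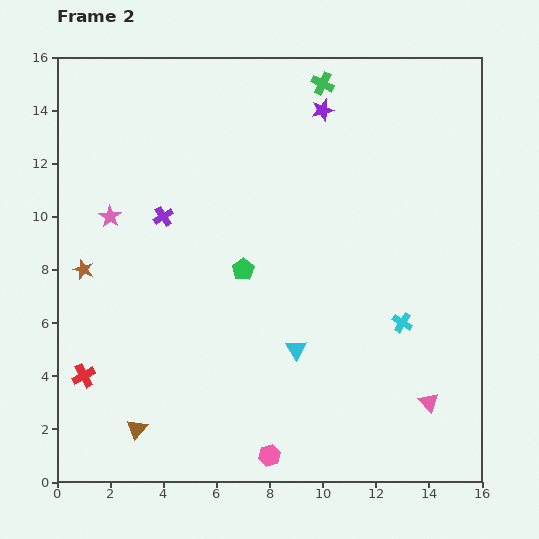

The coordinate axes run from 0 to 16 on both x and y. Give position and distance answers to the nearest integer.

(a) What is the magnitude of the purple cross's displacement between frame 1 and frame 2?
6

The purple cross moved from (10, 10) to (4, 10), a distance of √(6² + 0²) ≈ 6.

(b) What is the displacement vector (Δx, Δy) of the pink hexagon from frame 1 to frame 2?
(2, -1)

The pink hexagon was at (6, 2) in frame 1 and (8, 1) in frame 2.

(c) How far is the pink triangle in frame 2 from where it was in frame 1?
4

The pink triangle moved from (14, 7) to (14, 3), a distance of √(0² + 4²) ≈ 4.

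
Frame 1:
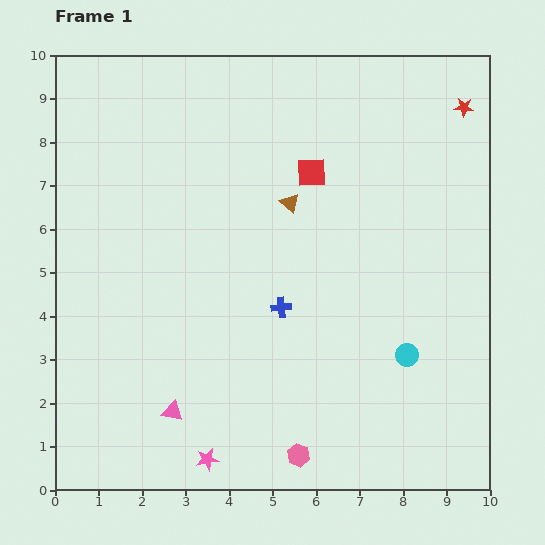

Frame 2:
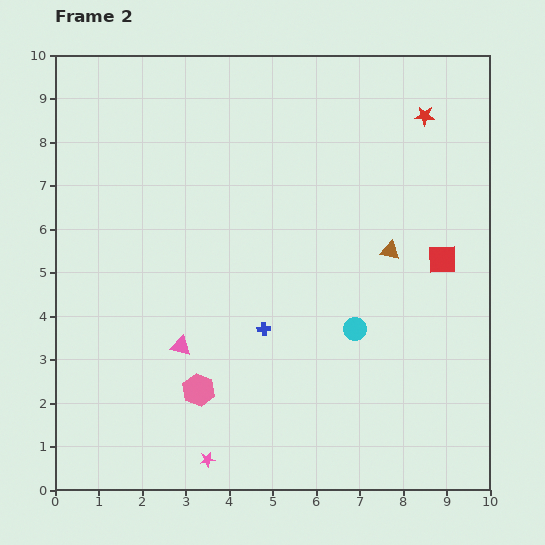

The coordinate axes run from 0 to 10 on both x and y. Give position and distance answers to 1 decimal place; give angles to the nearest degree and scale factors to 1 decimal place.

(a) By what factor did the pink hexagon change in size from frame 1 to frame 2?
1.4×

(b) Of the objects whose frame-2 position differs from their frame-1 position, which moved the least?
the blue cross

(moved 0.6)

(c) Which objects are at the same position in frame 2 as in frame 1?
the pink star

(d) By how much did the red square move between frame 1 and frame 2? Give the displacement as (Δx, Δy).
(3.0, -2.0)

The red square was at (5.9, 7.3) in frame 1 and (8.9, 5.3) in frame 2.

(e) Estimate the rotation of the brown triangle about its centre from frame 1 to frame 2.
30° counter-clockwise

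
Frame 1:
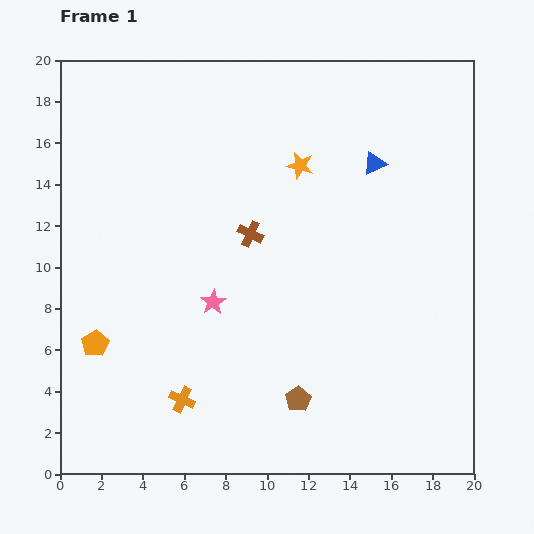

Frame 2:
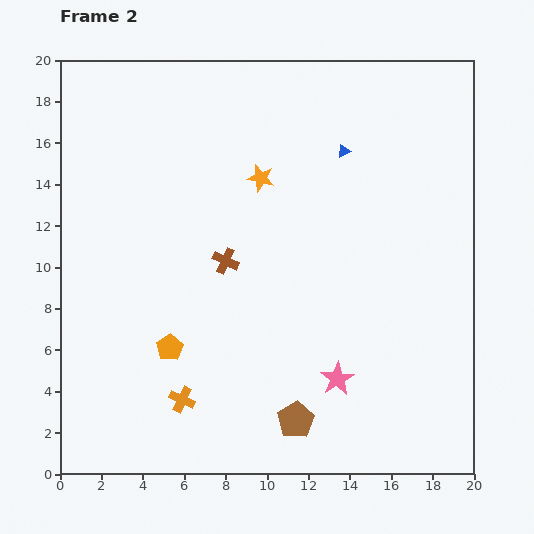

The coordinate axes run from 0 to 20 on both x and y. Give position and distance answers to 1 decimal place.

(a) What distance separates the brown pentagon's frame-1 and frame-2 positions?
1.0

The brown pentagon moved from (11.5, 3.6) to (11.4, 2.6), a distance of √(0.1² + 1.0²) ≈ 1.0.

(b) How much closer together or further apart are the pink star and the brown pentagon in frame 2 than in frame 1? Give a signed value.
-3.4

Distance in frame 1: 6.2. Distance in frame 2: 2.8.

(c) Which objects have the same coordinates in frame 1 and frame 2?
the orange cross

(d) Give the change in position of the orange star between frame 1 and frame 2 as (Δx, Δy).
(-1.9, -0.6)

The orange star was at (11.6, 14.9) in frame 1 and (9.7, 14.3) in frame 2.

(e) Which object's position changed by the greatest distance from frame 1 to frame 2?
the pink star

(moved 7.0; next 3.6)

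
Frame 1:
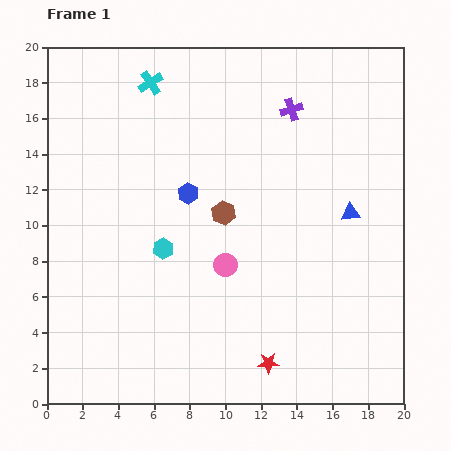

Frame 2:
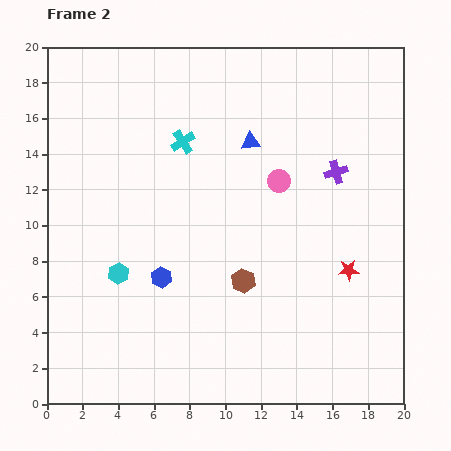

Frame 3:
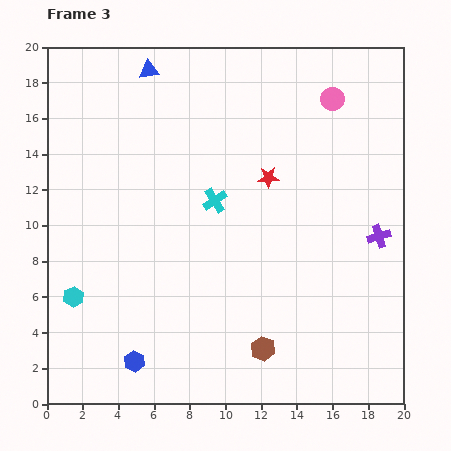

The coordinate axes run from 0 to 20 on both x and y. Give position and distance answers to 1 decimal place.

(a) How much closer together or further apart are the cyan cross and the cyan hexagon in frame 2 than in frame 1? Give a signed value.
-1.1

Distance in frame 1: 9.3. Distance in frame 2: 8.2.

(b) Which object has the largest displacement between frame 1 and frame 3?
the blue triangle

(moved 13.8; next 11.1)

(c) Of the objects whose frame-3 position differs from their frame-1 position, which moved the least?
the cyan hexagon

(moved 5.7)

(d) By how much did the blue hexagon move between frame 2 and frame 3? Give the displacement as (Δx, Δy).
(-1.5, -4.7)

The blue hexagon was at (6.4, 7.1) in frame 2 and (4.9, 2.4) in frame 3.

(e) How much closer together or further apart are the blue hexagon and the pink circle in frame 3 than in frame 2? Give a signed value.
+9.9

Distance in frame 2: 8.5. Distance in frame 3: 18.4.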